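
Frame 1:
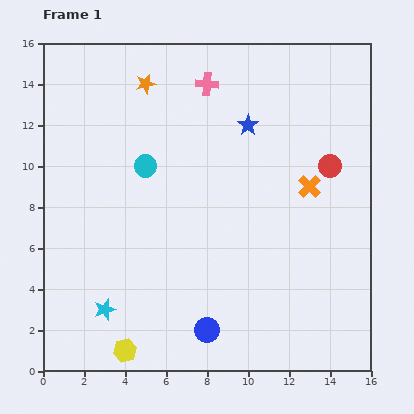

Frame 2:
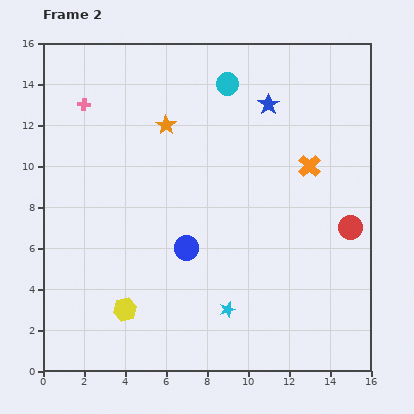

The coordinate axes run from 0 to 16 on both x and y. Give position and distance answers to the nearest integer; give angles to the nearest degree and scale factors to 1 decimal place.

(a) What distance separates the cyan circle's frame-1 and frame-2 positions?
6

The cyan circle moved from (5, 10) to (9, 14), a distance of √(4² + 4²) ≈ 6.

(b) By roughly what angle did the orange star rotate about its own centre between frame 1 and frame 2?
25° counter-clockwise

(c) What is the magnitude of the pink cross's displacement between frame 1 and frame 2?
6

The pink cross moved from (8, 14) to (2, 13), a distance of √(6² + 1²) ≈ 6.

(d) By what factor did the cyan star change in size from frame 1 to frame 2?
0.7×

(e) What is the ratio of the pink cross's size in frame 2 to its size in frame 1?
0.6×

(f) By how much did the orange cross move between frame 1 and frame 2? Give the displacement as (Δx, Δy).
(0, 1)

The orange cross was at (13, 9) in frame 1 and (13, 10) in frame 2.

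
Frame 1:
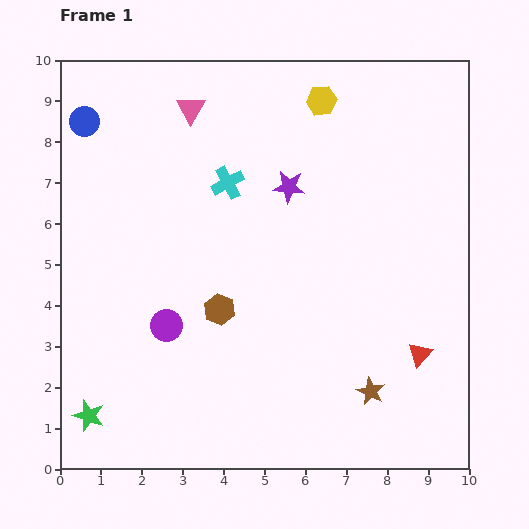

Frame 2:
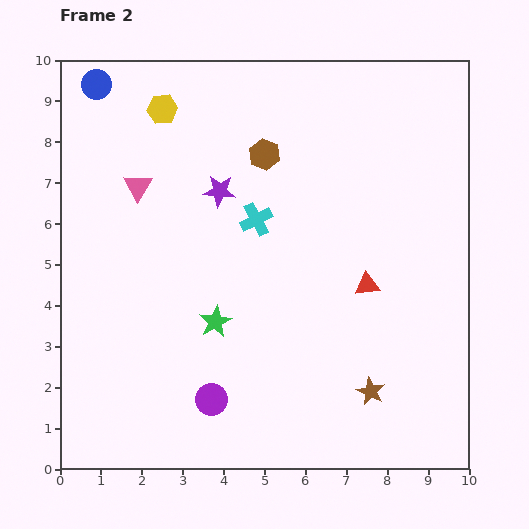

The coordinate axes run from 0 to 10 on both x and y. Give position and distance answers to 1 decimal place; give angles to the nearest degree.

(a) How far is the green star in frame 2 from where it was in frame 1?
3.9

The green star moved from (0.7, 1.3) to (3.8, 3.6), a distance of √(3.1² + 2.3²) ≈ 3.9.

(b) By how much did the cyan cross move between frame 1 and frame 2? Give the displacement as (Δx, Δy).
(0.7, -0.9)

The cyan cross was at (4.1, 7.0) in frame 1 and (4.8, 6.1) in frame 2.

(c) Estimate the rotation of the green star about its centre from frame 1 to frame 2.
24° clockwise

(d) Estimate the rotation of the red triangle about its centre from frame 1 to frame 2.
42° clockwise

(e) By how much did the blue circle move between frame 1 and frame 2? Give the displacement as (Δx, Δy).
(0.3, 0.9)

The blue circle was at (0.6, 8.5) in frame 1 and (0.9, 9.4) in frame 2.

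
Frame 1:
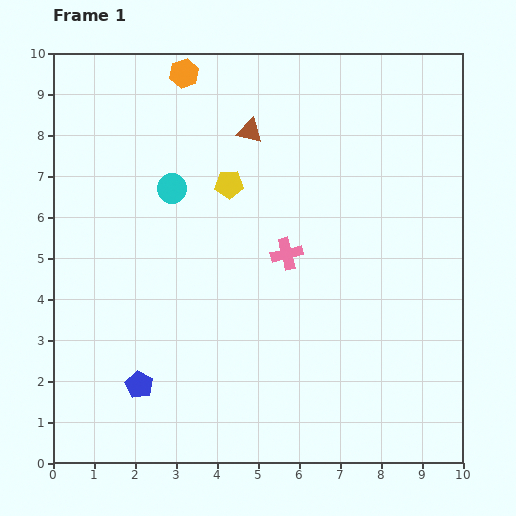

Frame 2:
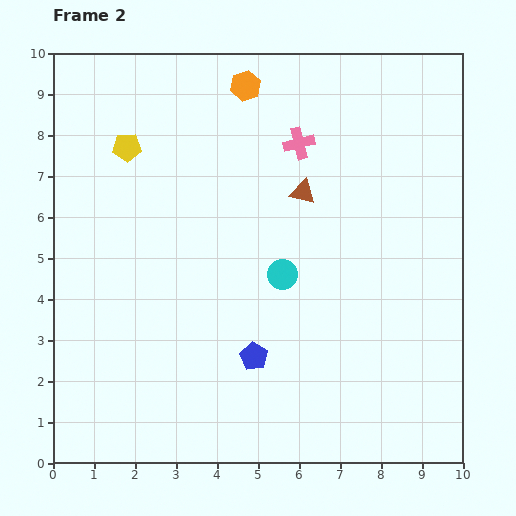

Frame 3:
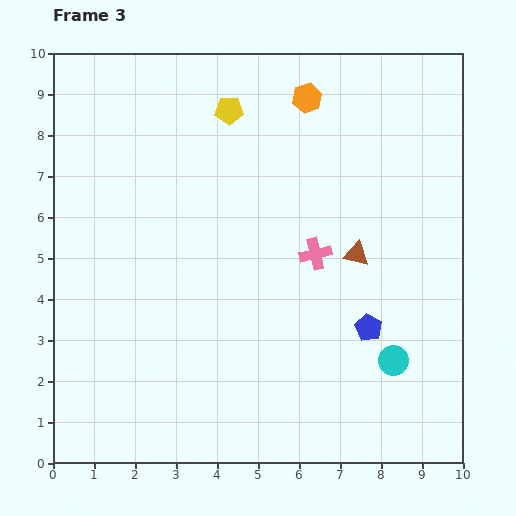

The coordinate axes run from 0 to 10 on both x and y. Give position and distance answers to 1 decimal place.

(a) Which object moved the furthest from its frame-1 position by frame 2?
the cyan circle

(moved 3.4; next 2.9)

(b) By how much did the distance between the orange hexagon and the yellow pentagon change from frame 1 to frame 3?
-1.0

Distance in frame 1: 2.9. Distance in frame 3: 1.9.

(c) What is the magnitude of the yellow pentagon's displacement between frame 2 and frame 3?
2.7

The yellow pentagon moved from (1.8, 7.7) to (4.3, 8.6), a distance of √(2.5² + 0.9²) ≈ 2.7.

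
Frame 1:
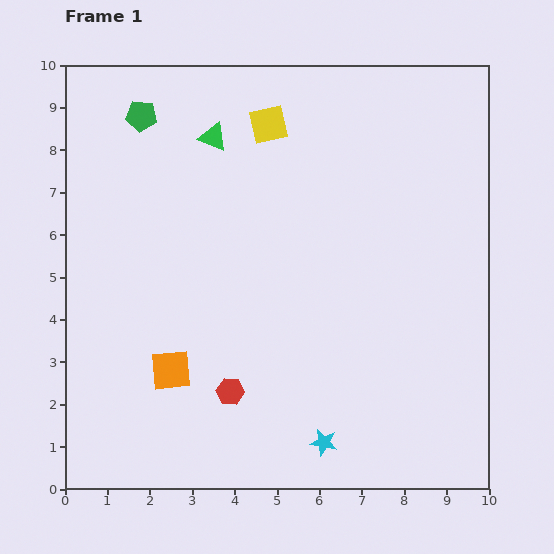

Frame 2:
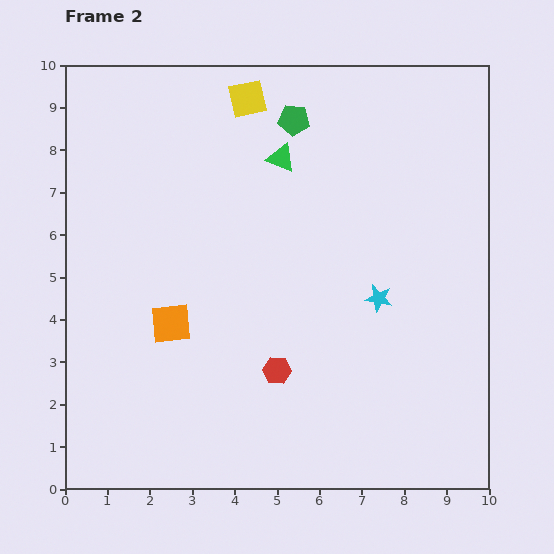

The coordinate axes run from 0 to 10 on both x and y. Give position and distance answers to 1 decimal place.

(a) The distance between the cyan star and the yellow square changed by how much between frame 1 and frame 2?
-2.0

Distance in frame 1: 7.6. Distance in frame 2: 5.6.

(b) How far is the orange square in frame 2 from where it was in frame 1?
1.1

The orange square moved from (2.5, 2.8) to (2.5, 3.9), a distance of √(0.0² + 1.1²) ≈ 1.1.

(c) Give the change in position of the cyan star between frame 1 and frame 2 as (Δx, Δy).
(1.3, 3.4)

The cyan star was at (6.1, 1.1) in frame 1 and (7.4, 4.5) in frame 2.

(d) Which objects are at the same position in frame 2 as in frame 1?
none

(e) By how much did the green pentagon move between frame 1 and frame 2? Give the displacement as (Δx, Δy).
(3.6, -0.1)

The green pentagon was at (1.8, 8.8) in frame 1 and (5.4, 8.7) in frame 2.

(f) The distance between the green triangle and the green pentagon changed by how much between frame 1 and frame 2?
-0.9

Distance in frame 1: 1.8. Distance in frame 2: 0.9.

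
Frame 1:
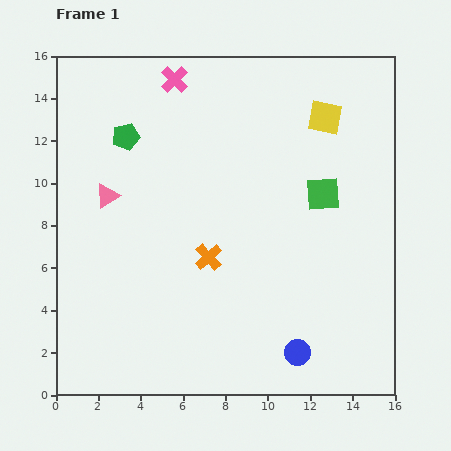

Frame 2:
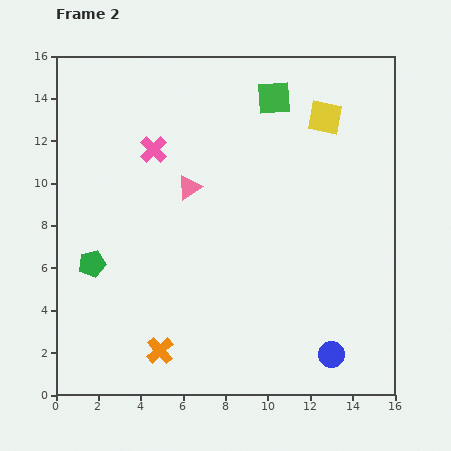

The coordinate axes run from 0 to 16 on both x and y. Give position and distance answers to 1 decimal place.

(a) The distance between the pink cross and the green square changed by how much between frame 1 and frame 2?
-2.6

Distance in frame 1: 8.8. Distance in frame 2: 6.2.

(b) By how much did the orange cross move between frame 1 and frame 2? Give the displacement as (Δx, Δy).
(-2.3, -4.4)

The orange cross was at (7.2, 6.5) in frame 1 and (4.9, 2.1) in frame 2.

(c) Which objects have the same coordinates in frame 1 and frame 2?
the yellow square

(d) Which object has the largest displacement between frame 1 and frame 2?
the green pentagon

(moved 6.2; next 5.1)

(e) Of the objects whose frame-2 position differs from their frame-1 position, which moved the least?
the blue circle

(moved 1.6)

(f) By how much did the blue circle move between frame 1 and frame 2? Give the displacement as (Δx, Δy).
(1.6, -0.1)

The blue circle was at (11.4, 2.0) in frame 1 and (13.0, 1.9) in frame 2.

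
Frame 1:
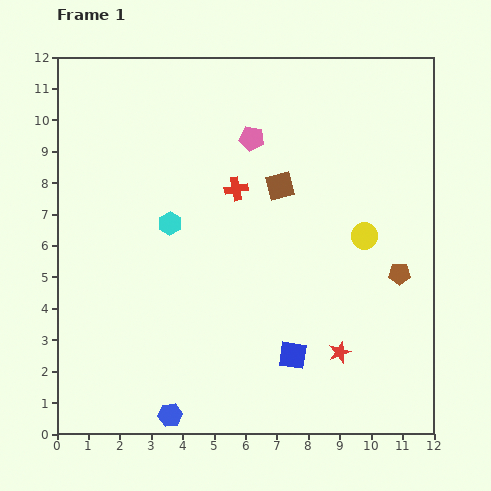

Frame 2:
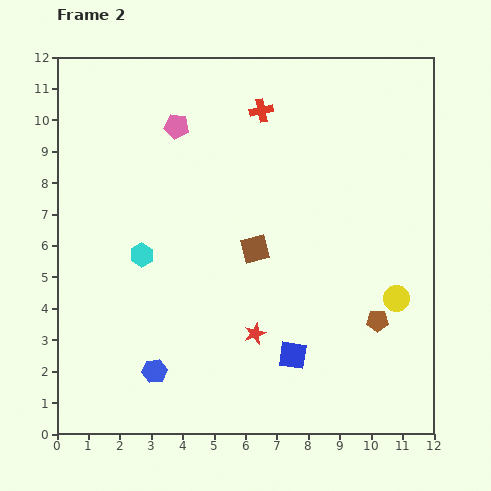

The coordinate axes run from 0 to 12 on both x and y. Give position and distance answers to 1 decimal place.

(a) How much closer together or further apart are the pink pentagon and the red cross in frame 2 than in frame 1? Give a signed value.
+1.0

Distance in frame 1: 1.7. Distance in frame 2: 2.7.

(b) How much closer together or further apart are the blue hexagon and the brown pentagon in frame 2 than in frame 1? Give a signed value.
-1.3

Distance in frame 1: 8.6. Distance in frame 2: 7.3.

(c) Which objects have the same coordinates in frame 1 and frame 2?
the blue square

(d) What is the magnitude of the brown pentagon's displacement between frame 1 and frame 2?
1.7

The brown pentagon moved from (10.9, 5.1) to (10.2, 3.6), a distance of √(0.7² + 1.5²) ≈ 1.7.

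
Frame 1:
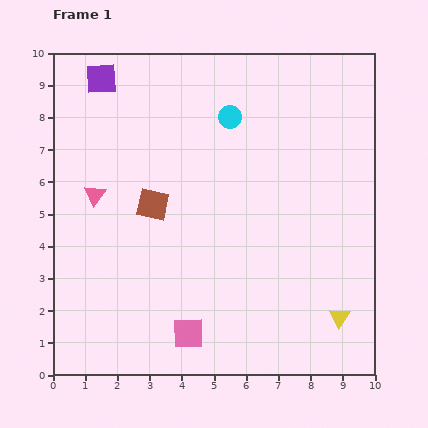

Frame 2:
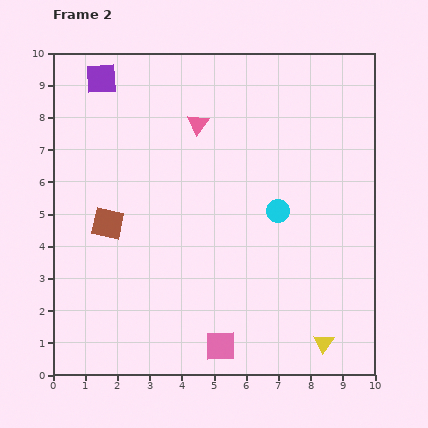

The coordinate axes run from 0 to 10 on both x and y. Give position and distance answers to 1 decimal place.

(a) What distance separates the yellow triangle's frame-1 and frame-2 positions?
0.9

The yellow triangle moved from (8.9, 1.8) to (8.4, 1.0), a distance of √(0.5² + 0.8²) ≈ 0.9.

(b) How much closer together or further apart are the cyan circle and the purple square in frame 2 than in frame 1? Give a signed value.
+2.7

Distance in frame 1: 4.2. Distance in frame 2: 6.9.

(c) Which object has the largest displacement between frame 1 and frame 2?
the pink triangle

(moved 3.9; next 3.3)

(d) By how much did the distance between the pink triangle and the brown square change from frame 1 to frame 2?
+2.4

Distance in frame 1: 1.8. Distance in frame 2: 4.2.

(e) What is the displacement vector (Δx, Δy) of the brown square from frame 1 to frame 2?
(-1.4, -0.6)

The brown square was at (3.1, 5.3) in frame 1 and (1.7, 4.7) in frame 2.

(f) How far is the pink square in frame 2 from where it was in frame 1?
1.1

The pink square moved from (4.2, 1.3) to (5.2, 0.9), a distance of √(1.0² + 0.4²) ≈ 1.1.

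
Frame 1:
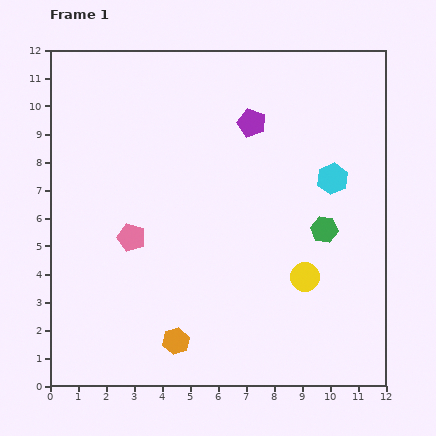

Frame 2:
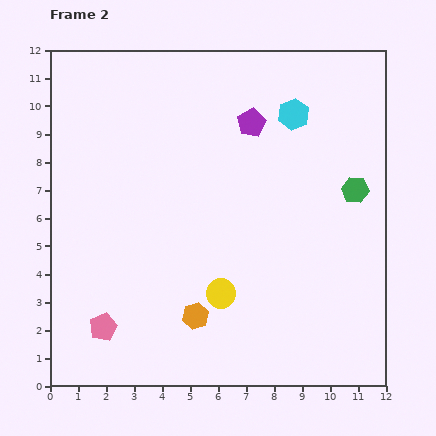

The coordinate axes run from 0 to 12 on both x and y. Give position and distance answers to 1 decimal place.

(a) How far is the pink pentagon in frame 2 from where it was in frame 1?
3.4

The pink pentagon moved from (2.9, 5.3) to (1.9, 2.1), a distance of √(1.0² + 3.2²) ≈ 3.4.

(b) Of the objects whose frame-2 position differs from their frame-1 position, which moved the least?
the orange hexagon

(moved 1.1)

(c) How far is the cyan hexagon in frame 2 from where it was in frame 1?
2.7

The cyan hexagon moved from (10.1, 7.4) to (8.7, 9.7), a distance of √(1.4² + 2.3²) ≈ 2.7.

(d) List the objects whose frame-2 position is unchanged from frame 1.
the purple pentagon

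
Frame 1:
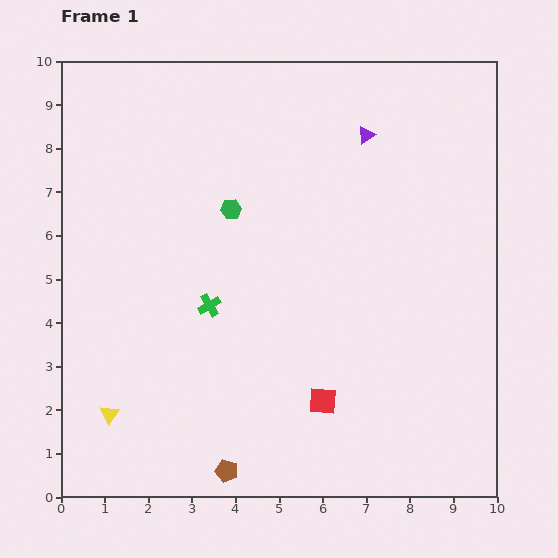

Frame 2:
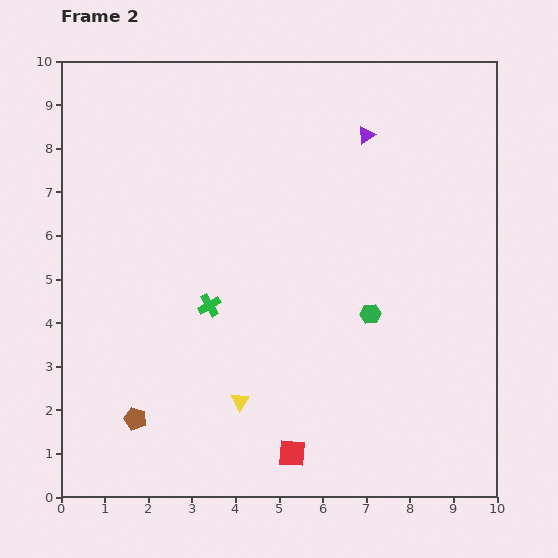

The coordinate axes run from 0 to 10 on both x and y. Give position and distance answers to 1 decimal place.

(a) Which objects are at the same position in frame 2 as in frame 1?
the purple triangle, the green cross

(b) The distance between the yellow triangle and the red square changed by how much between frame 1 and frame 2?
-3.2

Distance in frame 1: 4.9. Distance in frame 2: 1.7.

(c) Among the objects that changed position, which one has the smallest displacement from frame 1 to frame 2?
the red square

(moved 1.4)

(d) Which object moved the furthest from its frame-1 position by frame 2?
the green hexagon

(moved 4.0; next 3.0)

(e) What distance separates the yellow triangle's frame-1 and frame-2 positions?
3.0

The yellow triangle moved from (1.1, 1.9) to (4.1, 2.2), a distance of √(3.0² + 0.3²) ≈ 3.0.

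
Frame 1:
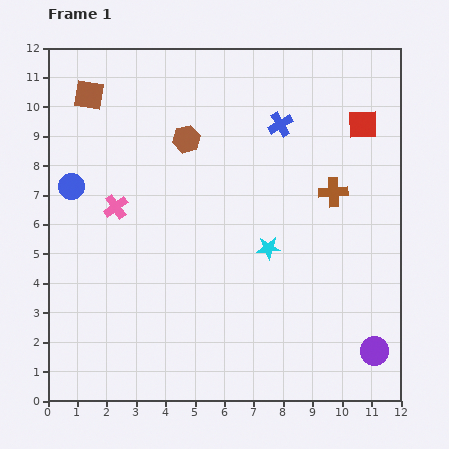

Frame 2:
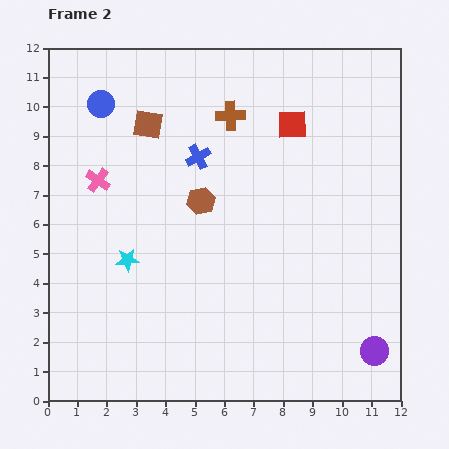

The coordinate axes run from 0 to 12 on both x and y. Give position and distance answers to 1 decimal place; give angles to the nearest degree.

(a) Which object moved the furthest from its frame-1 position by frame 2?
the cyan star

(moved 4.8; next 4.4)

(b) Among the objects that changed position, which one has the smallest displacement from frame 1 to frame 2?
the pink cross

(moved 1.1)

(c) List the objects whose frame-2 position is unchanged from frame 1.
the purple circle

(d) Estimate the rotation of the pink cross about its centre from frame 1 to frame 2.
19° counter-clockwise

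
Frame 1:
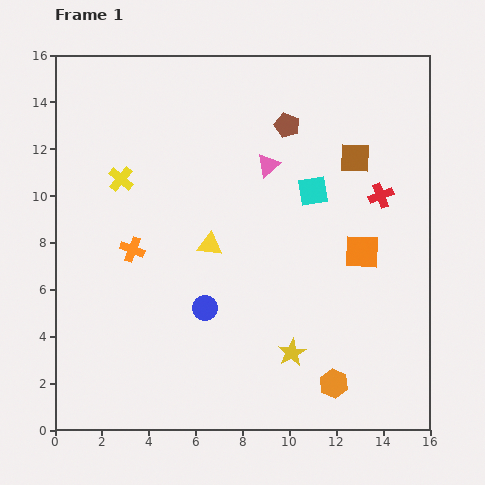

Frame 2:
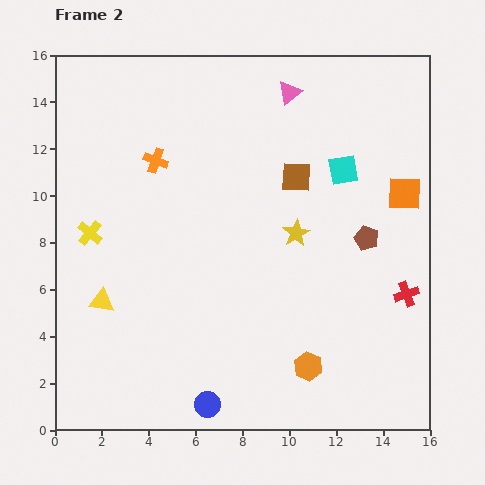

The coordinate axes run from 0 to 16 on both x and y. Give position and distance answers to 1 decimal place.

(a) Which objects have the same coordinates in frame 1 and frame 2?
none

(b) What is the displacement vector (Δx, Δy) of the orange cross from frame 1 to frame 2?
(1.0, 3.8)

The orange cross was at (3.3, 7.7) in frame 1 and (4.3, 11.5) in frame 2.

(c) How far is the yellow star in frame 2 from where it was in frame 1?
5.1

The yellow star moved from (10.1, 3.3) to (10.3, 8.4), a distance of √(0.2² + 5.1²) ≈ 5.1.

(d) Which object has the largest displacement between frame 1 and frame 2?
the brown pentagon

(moved 5.9; next 5.2)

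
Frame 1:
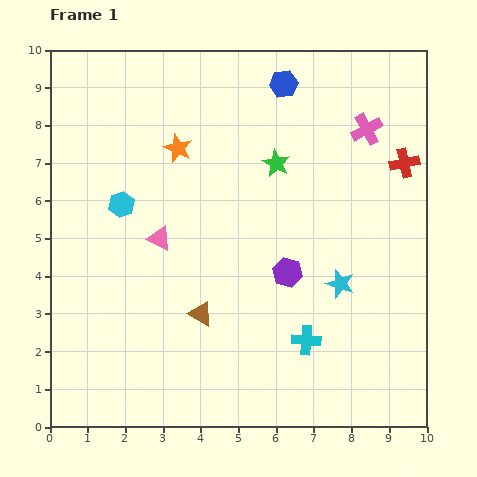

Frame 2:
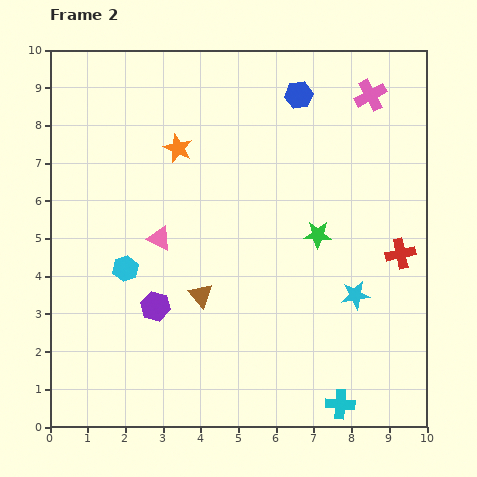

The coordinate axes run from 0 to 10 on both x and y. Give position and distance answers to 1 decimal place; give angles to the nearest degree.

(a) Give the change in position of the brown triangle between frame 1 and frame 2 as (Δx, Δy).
(0.0, 0.5)

The brown triangle was at (4.0, 3.0) in frame 1 and (4.0, 3.5) in frame 2.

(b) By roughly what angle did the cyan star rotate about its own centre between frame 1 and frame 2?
26° counter-clockwise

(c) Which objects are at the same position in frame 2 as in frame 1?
the pink triangle, the orange star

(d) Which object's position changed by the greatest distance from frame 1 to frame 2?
the purple hexagon

(moved 3.6; next 2.4)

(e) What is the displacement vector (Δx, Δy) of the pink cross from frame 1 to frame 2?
(0.1, 0.9)

The pink cross was at (8.4, 7.9) in frame 1 and (8.5, 8.8) in frame 2.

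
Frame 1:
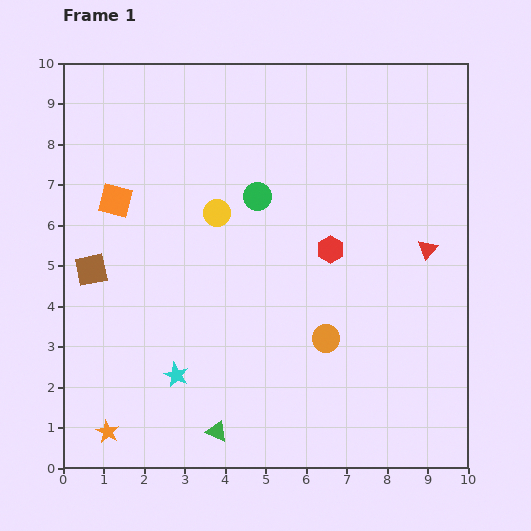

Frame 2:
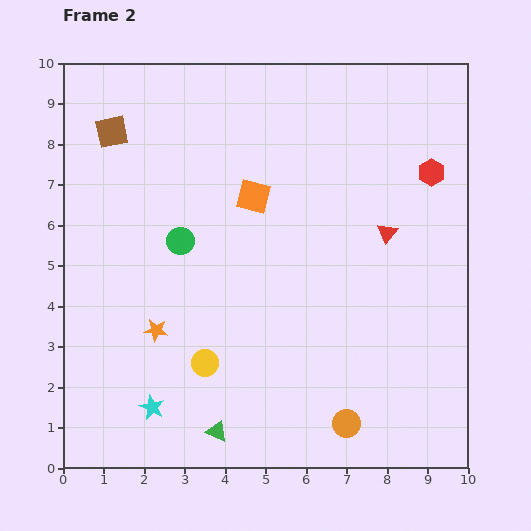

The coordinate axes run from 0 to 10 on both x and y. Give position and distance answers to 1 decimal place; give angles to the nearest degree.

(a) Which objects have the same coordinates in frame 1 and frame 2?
the green triangle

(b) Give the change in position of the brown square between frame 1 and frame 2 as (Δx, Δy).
(0.5, 3.4)

The brown square was at (0.7, 4.9) in frame 1 and (1.2, 8.3) in frame 2.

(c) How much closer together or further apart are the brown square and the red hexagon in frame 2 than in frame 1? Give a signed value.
+2.1

Distance in frame 1: 5.9. Distance in frame 2: 8.0.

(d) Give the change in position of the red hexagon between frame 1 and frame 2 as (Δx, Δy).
(2.5, 1.9)

The red hexagon was at (6.6, 5.4) in frame 1 and (9.1, 7.3) in frame 2.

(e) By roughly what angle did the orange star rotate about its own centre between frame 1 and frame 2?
22° counter-clockwise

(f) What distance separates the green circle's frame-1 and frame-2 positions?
2.2

The green circle moved from (4.8, 6.7) to (2.9, 5.6), a distance of √(1.9² + 1.1²) ≈ 2.2.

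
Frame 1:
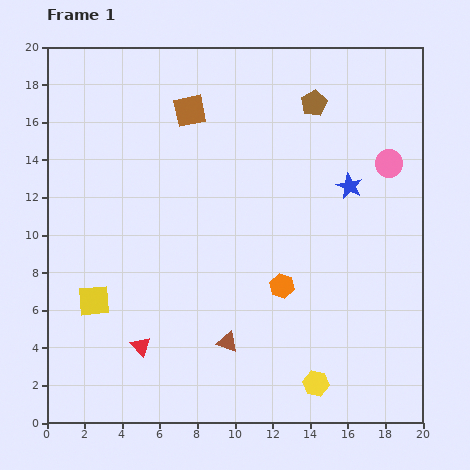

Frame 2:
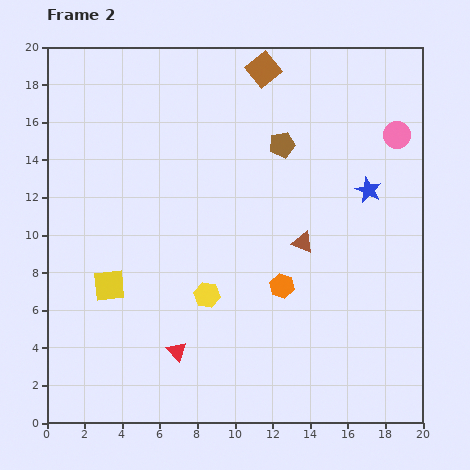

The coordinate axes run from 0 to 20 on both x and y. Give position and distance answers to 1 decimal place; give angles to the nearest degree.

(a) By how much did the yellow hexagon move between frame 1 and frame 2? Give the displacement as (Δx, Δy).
(-5.8, 4.7)

The yellow hexagon was at (14.3, 2.1) in frame 1 and (8.5, 6.8) in frame 2.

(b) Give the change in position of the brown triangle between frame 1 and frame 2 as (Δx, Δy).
(4.0, 5.3)

The brown triangle was at (9.6, 4.3) in frame 1 and (13.6, 9.6) in frame 2.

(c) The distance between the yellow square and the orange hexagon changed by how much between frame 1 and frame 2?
-0.8

Distance in frame 1: 10.0. Distance in frame 2: 9.2.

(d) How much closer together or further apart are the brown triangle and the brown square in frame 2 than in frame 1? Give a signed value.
-3.1

Distance in frame 1: 12.5. Distance in frame 2: 9.4.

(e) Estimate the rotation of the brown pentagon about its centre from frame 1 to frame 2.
17° clockwise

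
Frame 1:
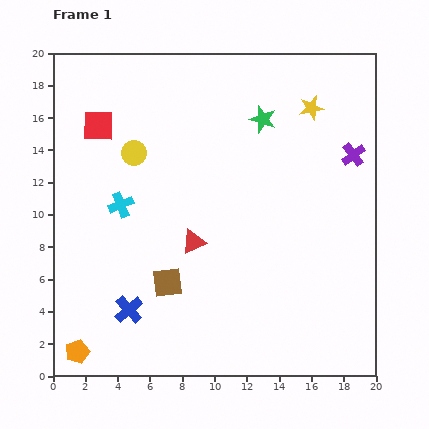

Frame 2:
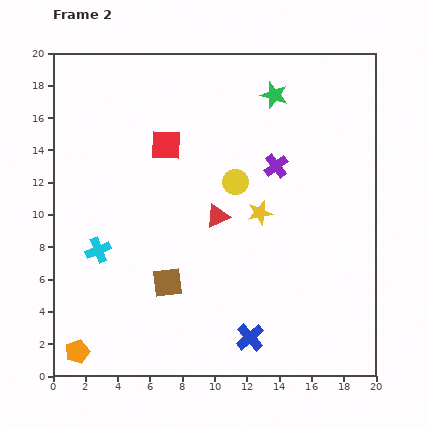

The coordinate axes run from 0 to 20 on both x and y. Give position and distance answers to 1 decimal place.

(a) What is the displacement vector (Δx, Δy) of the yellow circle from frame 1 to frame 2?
(6.3, -1.8)

The yellow circle was at (5.0, 13.8) in frame 1 and (11.3, 12.0) in frame 2.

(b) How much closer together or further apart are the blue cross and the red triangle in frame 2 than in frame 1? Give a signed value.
+2.0

Distance in frame 1: 5.8. Distance in frame 2: 7.8.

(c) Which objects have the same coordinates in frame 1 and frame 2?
the brown square, the orange pentagon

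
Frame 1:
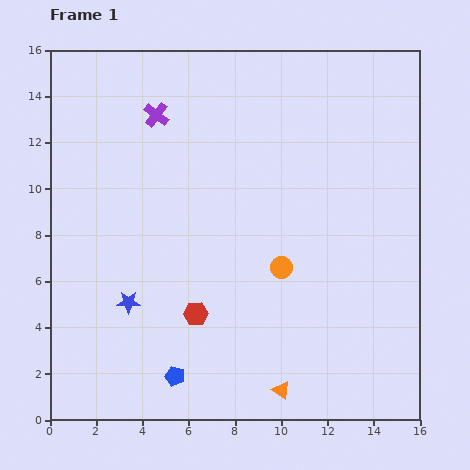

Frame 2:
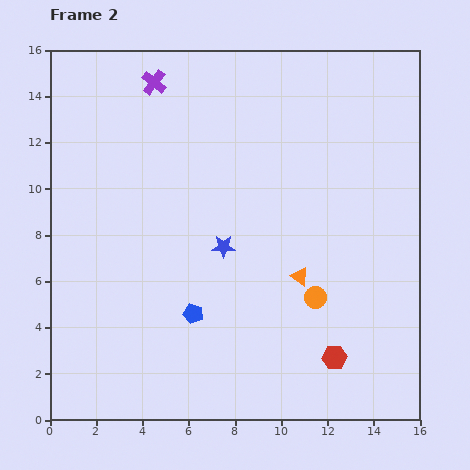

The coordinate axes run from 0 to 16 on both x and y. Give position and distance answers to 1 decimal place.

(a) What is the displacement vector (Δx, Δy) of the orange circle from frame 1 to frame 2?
(1.5, -1.3)

The orange circle was at (10.0, 6.6) in frame 1 and (11.5, 5.3) in frame 2.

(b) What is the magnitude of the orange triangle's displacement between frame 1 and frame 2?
5.0

The orange triangle moved from (10.0, 1.3) to (10.8, 6.2), a distance of √(0.8² + 4.9²) ≈ 5.0.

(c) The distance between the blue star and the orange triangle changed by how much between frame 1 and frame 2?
-4.1

Distance in frame 1: 7.6. Distance in frame 2: 3.5.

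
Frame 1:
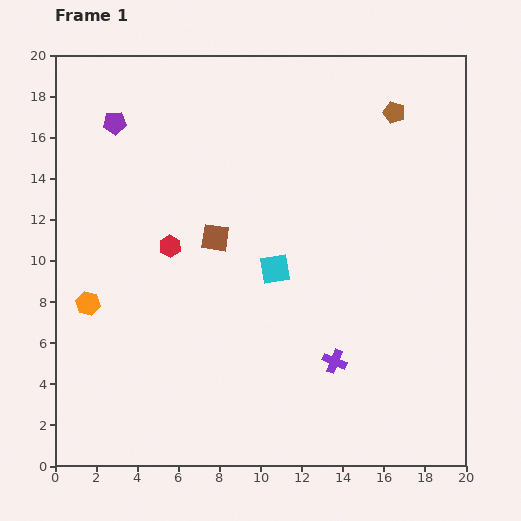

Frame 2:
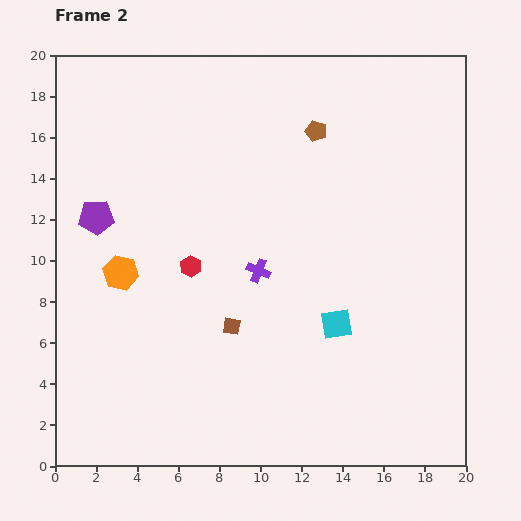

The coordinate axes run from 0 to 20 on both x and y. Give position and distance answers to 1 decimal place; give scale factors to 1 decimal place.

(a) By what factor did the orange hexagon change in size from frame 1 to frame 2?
1.5×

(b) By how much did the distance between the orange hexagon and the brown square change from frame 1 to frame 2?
-1.0

Distance in frame 1: 7.0. Distance in frame 2: 6.0.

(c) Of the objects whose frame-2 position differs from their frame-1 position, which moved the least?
the red hexagon

(moved 1.4)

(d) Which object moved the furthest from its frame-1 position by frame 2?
the purple cross

(moved 5.7; next 4.7)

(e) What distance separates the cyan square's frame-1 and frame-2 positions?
4.0

The cyan square moved from (10.7, 9.6) to (13.7, 6.9), a distance of √(3.0² + 2.7²) ≈ 4.0.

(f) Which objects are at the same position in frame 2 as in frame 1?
none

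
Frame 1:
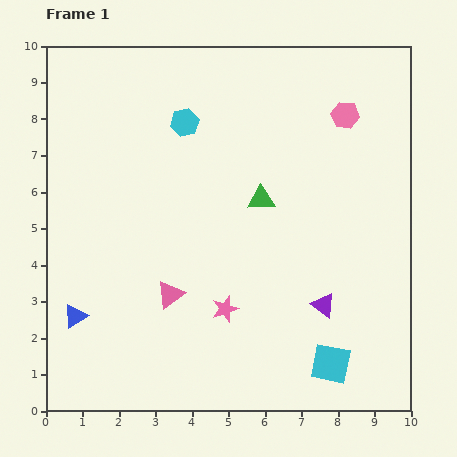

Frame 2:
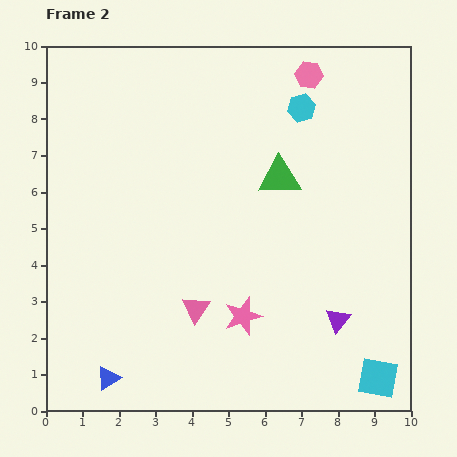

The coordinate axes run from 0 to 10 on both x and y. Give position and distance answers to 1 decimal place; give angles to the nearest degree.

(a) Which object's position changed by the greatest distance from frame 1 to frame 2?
the cyan hexagon

(moved 3.2; next 1.9)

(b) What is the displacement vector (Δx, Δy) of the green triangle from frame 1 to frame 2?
(0.5, 0.6)

The green triangle was at (5.9, 5.8) in frame 1 and (6.4, 6.4) in frame 2.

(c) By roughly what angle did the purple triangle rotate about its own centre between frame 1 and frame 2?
32° clockwise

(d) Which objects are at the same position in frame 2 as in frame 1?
none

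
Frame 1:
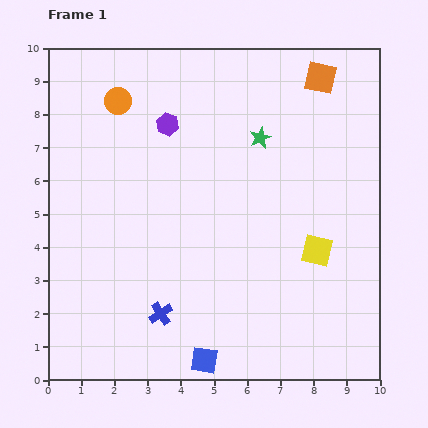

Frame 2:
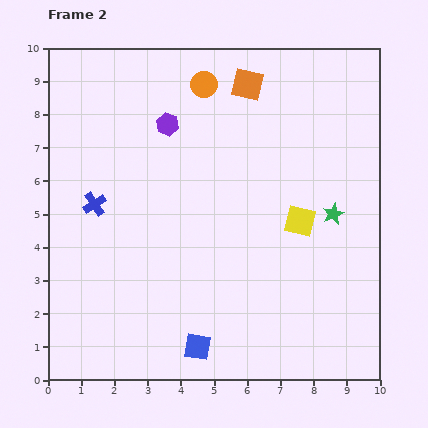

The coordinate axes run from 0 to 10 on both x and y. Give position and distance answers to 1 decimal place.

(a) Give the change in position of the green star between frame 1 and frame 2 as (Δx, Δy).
(2.2, -2.3)

The green star was at (6.4, 7.3) in frame 1 and (8.6, 5.0) in frame 2.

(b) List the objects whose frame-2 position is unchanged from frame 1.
the purple hexagon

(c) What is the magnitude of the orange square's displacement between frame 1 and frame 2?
2.2

The orange square moved from (8.2, 9.1) to (6.0, 8.9), a distance of √(2.2² + 0.2²) ≈ 2.2.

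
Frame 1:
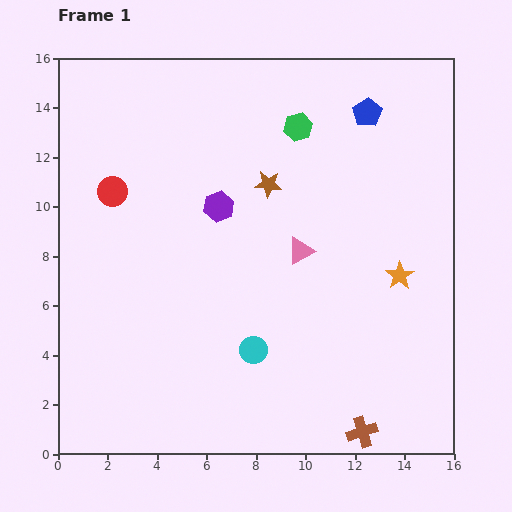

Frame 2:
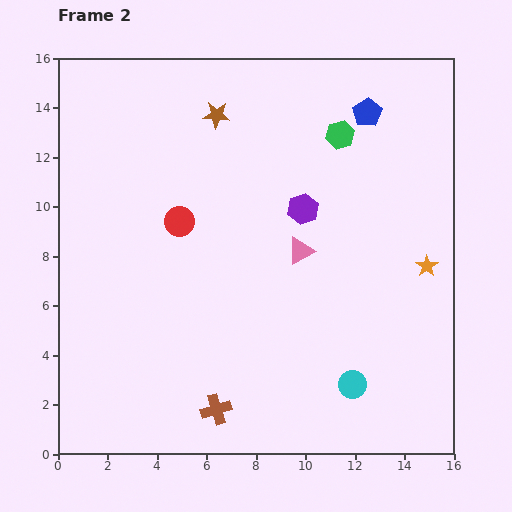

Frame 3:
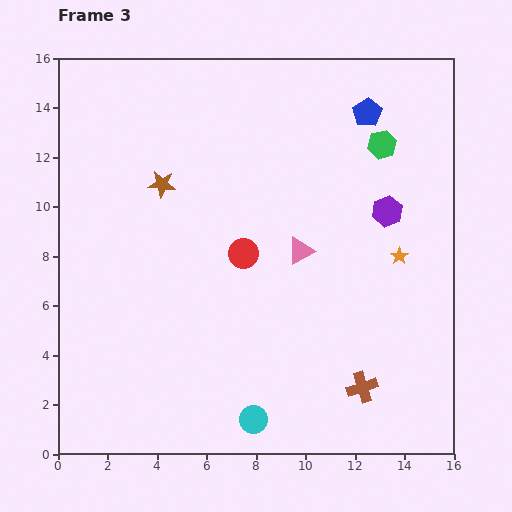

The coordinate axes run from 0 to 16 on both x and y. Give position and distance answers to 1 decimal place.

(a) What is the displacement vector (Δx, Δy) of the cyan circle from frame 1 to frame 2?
(4.0, -1.4)

The cyan circle was at (7.9, 4.2) in frame 1 and (11.9, 2.8) in frame 2.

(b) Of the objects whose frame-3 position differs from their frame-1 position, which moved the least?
the orange star

(moved 0.8)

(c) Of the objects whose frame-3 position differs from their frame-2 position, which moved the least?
the orange star

(moved 1.2)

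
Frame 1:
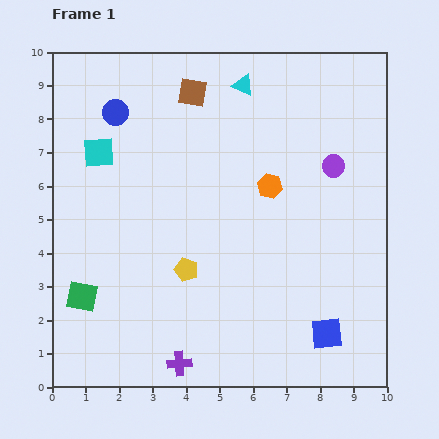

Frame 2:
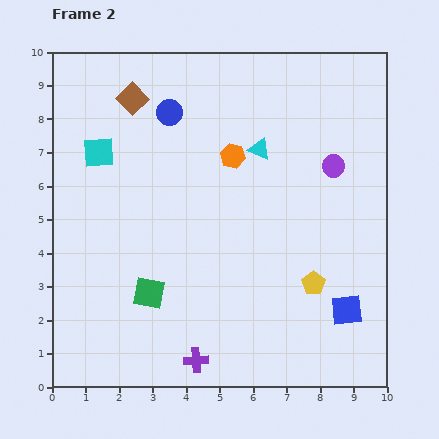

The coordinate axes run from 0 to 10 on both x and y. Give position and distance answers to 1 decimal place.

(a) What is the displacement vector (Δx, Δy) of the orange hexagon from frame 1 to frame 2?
(-1.1, 0.9)

The orange hexagon was at (6.5, 6.0) in frame 1 and (5.4, 6.9) in frame 2.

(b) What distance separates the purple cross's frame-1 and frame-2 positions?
0.5

The purple cross moved from (3.8, 0.7) to (4.3, 0.8), a distance of √(0.5² + 0.1²) ≈ 0.5.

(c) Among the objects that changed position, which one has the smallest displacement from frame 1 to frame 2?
the purple cross

(moved 0.5)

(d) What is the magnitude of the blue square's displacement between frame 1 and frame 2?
0.9

The blue square moved from (8.2, 1.6) to (8.8, 2.3), a distance of √(0.6² + 0.7²) ≈ 0.9.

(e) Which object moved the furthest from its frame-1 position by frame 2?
the yellow pentagon

(moved 3.8; next 2.0)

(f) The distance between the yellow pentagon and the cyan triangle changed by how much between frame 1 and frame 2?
-1.5

Distance in frame 1: 5.8. Distance in frame 2: 4.3.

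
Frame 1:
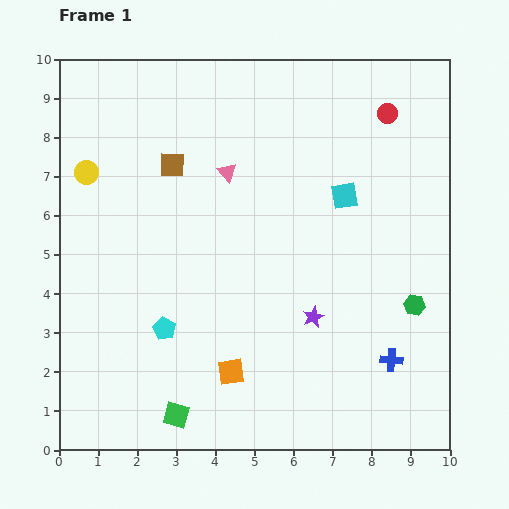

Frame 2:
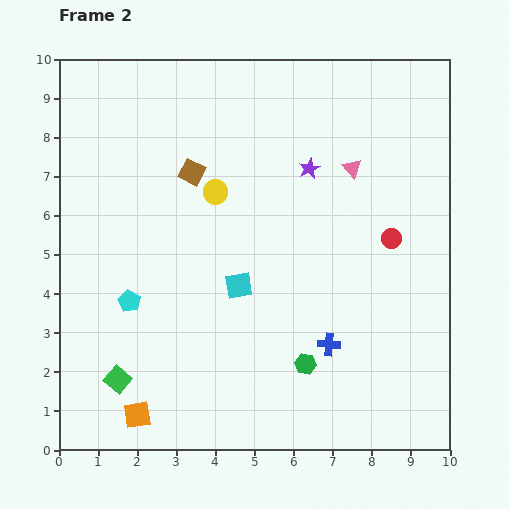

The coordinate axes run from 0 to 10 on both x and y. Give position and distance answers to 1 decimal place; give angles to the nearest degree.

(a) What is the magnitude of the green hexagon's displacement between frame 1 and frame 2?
3.2

The green hexagon moved from (9.1, 3.7) to (6.3, 2.2), a distance of √(2.8² + 1.5²) ≈ 3.2.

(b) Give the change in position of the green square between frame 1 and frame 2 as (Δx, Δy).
(-1.5, 0.9)

The green square was at (3.0, 0.9) in frame 1 and (1.5, 1.8) in frame 2.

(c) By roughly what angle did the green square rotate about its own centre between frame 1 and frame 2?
25° clockwise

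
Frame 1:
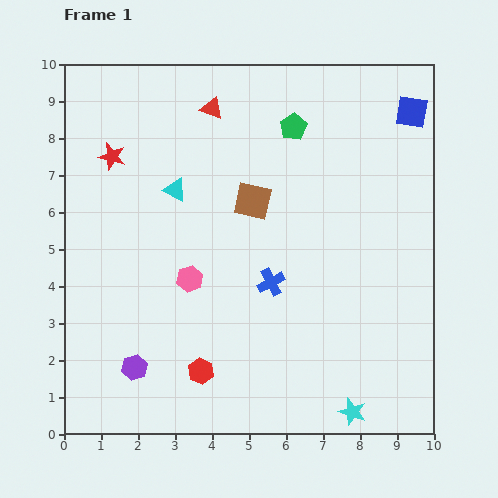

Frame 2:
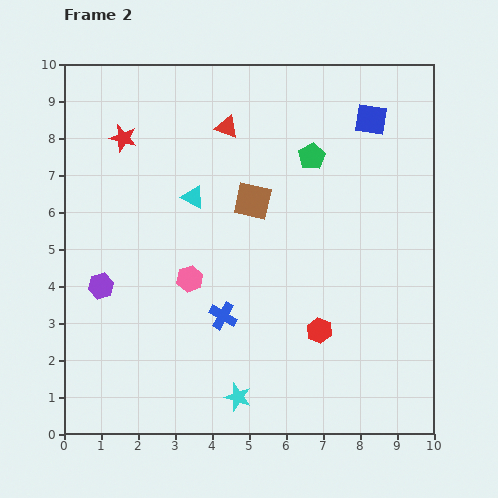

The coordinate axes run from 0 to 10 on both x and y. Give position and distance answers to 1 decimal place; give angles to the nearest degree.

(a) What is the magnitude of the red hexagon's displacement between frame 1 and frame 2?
3.4

The red hexagon moved from (3.7, 1.7) to (6.9, 2.8), a distance of √(3.2² + 1.1²) ≈ 3.4.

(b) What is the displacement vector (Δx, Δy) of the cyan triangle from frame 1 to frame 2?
(0.5, -0.2)

The cyan triangle was at (3.0, 6.6) in frame 1 and (3.5, 6.4) in frame 2.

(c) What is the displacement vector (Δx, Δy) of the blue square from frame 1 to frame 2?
(-1.1, -0.2)

The blue square was at (9.4, 8.7) in frame 1 and (8.3, 8.5) in frame 2.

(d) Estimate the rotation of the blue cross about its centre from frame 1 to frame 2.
32° counter-clockwise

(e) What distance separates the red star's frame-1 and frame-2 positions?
0.6

The red star moved from (1.3, 7.5) to (1.6, 8.0), a distance of √(0.3² + 0.5²) ≈ 0.6.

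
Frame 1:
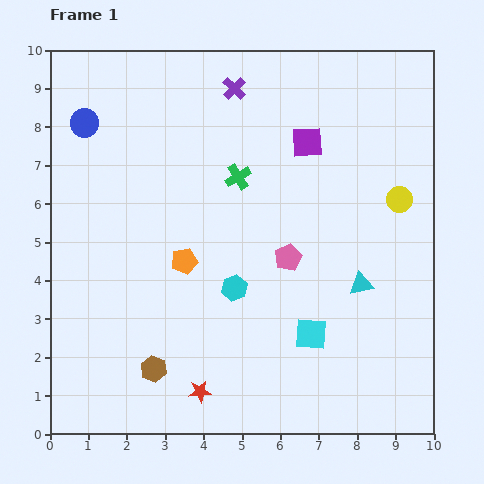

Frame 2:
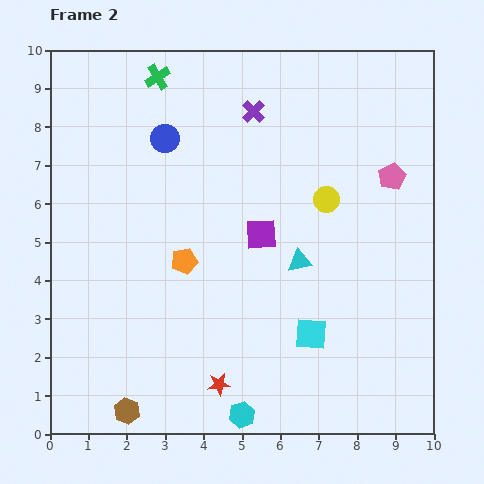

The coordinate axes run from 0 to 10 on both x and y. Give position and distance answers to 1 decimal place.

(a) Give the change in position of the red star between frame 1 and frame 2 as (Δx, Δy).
(0.5, 0.2)

The red star was at (3.9, 1.1) in frame 1 and (4.4, 1.3) in frame 2.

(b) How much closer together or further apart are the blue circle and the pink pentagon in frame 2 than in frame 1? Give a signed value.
-0.4

Distance in frame 1: 6.4. Distance in frame 2: 6.0.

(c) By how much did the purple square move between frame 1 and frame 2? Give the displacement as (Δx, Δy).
(-1.2, -2.4)

The purple square was at (6.7, 7.6) in frame 1 and (5.5, 5.2) in frame 2.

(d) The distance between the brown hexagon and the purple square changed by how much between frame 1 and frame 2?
-1.3

Distance in frame 1: 7.1. Distance in frame 2: 5.8.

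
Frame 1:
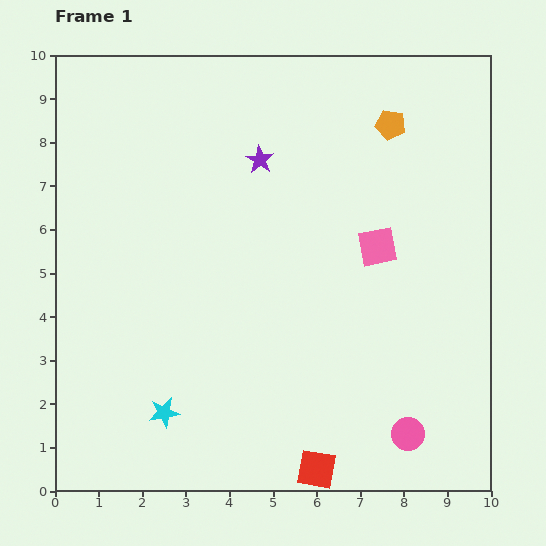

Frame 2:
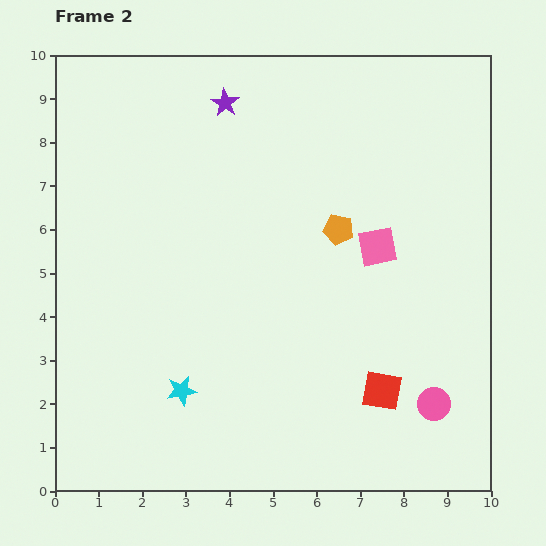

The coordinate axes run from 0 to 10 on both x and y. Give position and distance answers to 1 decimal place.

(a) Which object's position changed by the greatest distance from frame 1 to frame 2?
the orange pentagon

(moved 2.7; next 2.3)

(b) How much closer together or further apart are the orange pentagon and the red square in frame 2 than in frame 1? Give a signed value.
-4.3

Distance in frame 1: 8.1. Distance in frame 2: 3.8.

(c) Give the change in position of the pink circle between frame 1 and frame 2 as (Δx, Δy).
(0.6, 0.7)

The pink circle was at (8.1, 1.3) in frame 1 and (8.7, 2.0) in frame 2.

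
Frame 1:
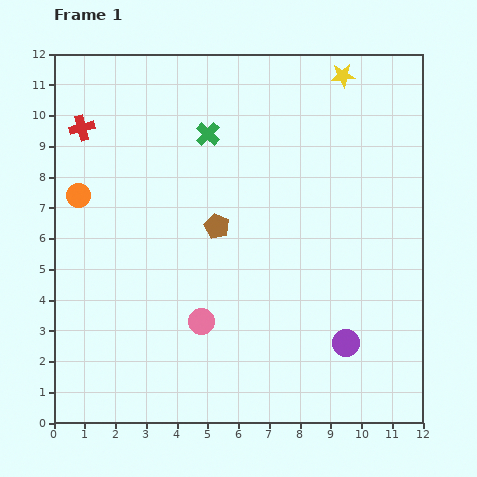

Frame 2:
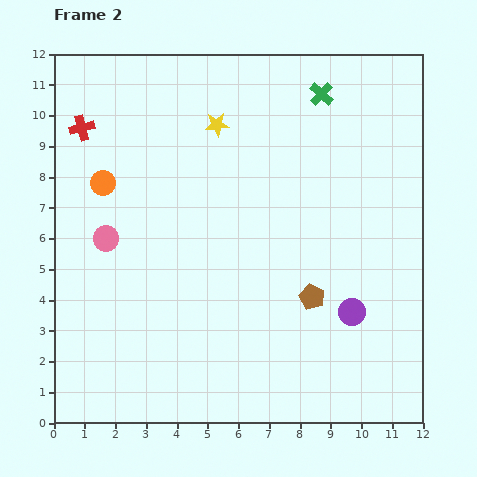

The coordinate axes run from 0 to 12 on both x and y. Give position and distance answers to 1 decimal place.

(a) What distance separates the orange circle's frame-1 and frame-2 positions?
0.9

The orange circle moved from (0.8, 7.4) to (1.6, 7.8), a distance of √(0.8² + 0.4²) ≈ 0.9.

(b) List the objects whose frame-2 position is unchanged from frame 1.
the red cross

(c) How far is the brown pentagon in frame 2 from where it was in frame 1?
3.9

The brown pentagon moved from (5.3, 6.4) to (8.4, 4.1), a distance of √(3.1² + 2.3²) ≈ 3.9.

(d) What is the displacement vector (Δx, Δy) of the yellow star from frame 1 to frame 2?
(-4.1, -1.6)

The yellow star was at (9.4, 11.3) in frame 1 and (5.3, 9.7) in frame 2.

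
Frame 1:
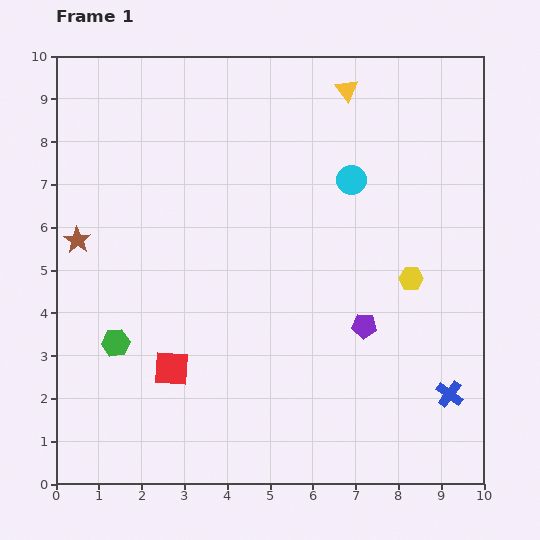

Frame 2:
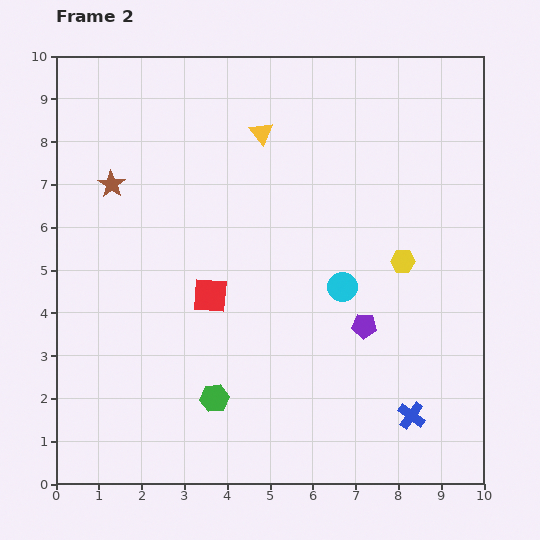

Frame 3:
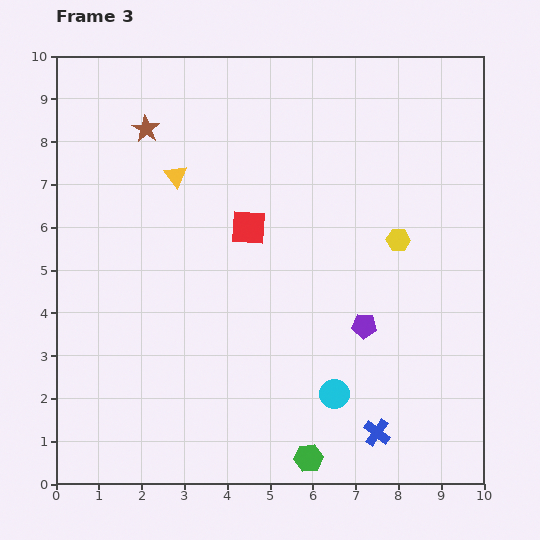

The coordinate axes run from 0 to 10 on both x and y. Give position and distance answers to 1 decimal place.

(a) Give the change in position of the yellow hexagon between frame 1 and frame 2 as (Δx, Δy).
(-0.2, 0.4)

The yellow hexagon was at (8.3, 4.8) in frame 1 and (8.1, 5.2) in frame 2.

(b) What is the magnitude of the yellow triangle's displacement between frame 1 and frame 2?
2.2

The yellow triangle moved from (6.8, 9.2) to (4.8, 8.2), a distance of √(2.0² + 1.0²) ≈ 2.2.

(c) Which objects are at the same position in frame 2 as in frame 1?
the purple pentagon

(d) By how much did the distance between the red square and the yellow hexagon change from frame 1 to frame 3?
-2.5

Distance in frame 1: 6.0. Distance in frame 3: 3.5.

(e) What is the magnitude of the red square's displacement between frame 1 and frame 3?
3.8

The red square moved from (2.7, 2.7) to (4.5, 6.0), a distance of √(1.8² + 3.3²) ≈ 3.8.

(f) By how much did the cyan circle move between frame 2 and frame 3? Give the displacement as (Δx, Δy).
(-0.2, -2.5)

The cyan circle was at (6.7, 4.6) in frame 2 and (6.5, 2.1) in frame 3.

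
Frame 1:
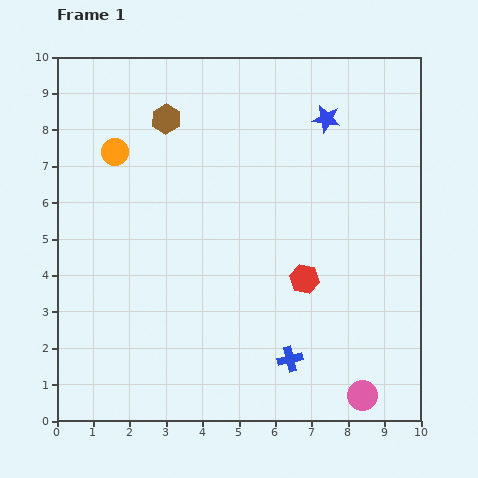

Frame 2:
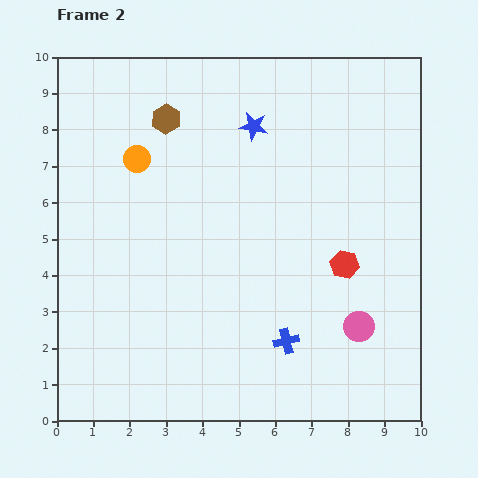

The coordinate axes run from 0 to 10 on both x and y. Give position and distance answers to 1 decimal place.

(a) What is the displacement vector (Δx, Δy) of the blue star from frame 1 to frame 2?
(-2.0, -0.2)

The blue star was at (7.4, 8.3) in frame 1 and (5.4, 8.1) in frame 2.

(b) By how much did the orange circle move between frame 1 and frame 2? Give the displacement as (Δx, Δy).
(0.6, -0.2)

The orange circle was at (1.6, 7.4) in frame 1 and (2.2, 7.2) in frame 2.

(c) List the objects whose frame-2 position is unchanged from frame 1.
the brown hexagon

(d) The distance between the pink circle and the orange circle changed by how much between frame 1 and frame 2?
-1.9

Distance in frame 1: 9.5. Distance in frame 2: 7.6.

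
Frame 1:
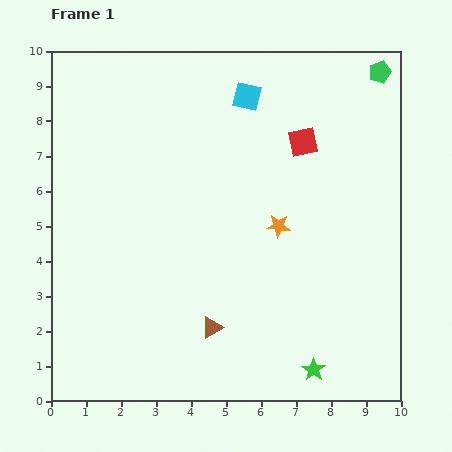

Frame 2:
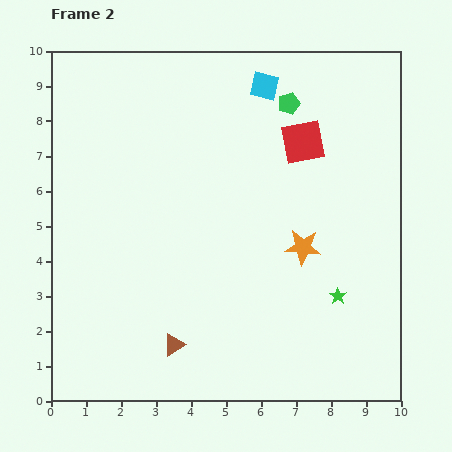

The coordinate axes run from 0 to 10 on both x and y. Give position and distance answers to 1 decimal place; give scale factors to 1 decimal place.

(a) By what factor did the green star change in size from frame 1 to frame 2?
0.7×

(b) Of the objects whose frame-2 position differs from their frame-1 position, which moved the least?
the cyan square

(moved 0.6)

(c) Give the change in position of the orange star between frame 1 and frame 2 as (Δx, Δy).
(0.7, -0.6)

The orange star was at (6.5, 5.0) in frame 1 and (7.2, 4.4) in frame 2.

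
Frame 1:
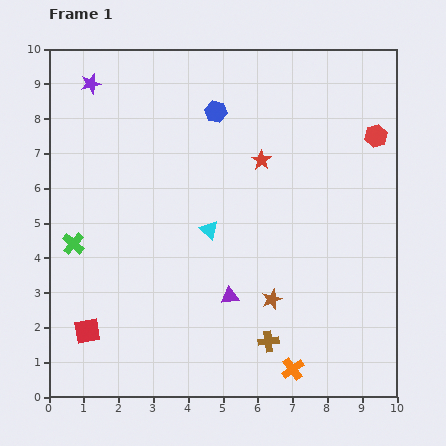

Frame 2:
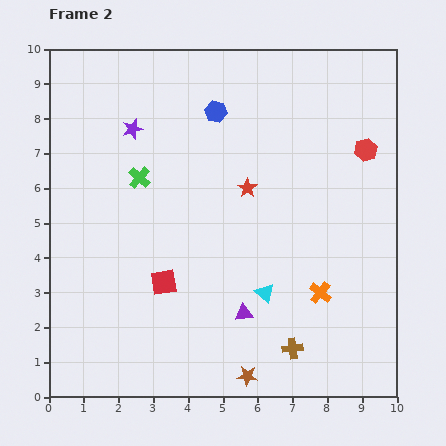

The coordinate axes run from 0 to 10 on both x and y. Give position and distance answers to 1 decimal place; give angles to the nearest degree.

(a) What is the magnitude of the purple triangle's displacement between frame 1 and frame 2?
0.6

The purple triangle moved from (5.2, 2.9) to (5.6, 2.4), a distance of √(0.4² + 0.5²) ≈ 0.6.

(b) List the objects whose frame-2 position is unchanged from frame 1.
the blue hexagon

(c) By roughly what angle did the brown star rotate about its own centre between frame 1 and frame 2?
26° clockwise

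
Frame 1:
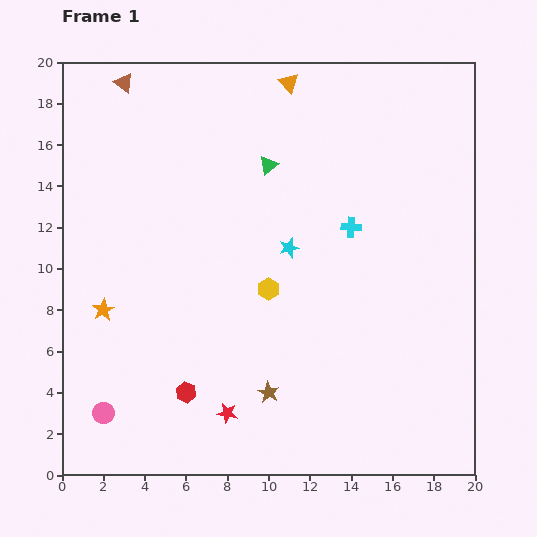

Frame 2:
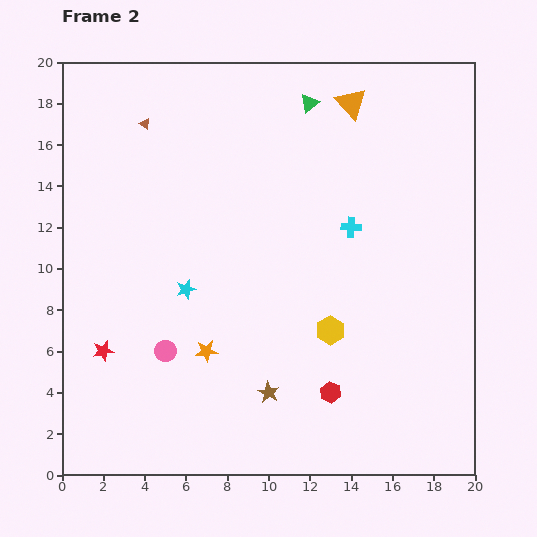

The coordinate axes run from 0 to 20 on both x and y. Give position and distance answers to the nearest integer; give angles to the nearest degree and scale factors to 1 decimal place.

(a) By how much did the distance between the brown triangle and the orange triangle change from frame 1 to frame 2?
+2

Distance in frame 1: 8. Distance in frame 2: 10.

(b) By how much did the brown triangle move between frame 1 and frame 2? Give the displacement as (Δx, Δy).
(1, -2)

The brown triangle was at (3, 19) in frame 1 and (4, 17) in frame 2.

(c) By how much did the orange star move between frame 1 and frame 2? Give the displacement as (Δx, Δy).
(5, -2)

The orange star was at (2, 8) in frame 1 and (7, 6) in frame 2.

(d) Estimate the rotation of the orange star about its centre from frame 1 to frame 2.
26° clockwise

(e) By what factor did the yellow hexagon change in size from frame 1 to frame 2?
1.3×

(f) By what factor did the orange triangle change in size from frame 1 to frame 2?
1.6×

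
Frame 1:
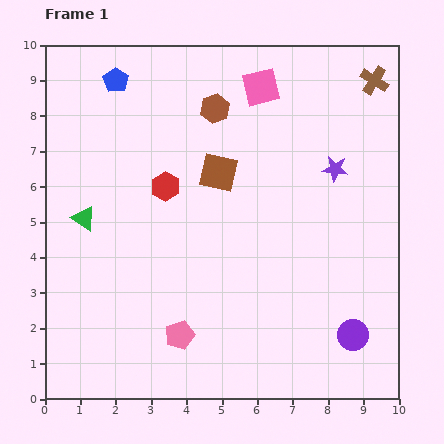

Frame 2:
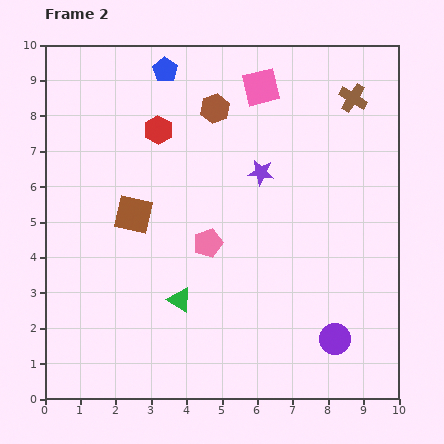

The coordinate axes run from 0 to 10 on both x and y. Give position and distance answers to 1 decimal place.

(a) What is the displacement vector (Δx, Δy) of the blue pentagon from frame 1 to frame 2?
(1.4, 0.3)

The blue pentagon was at (2.0, 9.0) in frame 1 and (3.4, 9.3) in frame 2.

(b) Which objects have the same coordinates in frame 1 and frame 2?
the pink square, the brown hexagon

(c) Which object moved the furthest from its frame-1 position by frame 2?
the green triangle

(moved 3.5; next 2.7)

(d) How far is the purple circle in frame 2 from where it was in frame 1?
0.5

The purple circle moved from (8.7, 1.8) to (8.2, 1.7), a distance of √(0.5² + 0.1²) ≈ 0.5.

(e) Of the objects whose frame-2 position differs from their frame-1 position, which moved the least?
the purple circle

(moved 0.5)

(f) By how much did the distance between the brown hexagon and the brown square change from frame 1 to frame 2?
+2.0

Distance in frame 1: 1.8. Distance in frame 2: 3.8.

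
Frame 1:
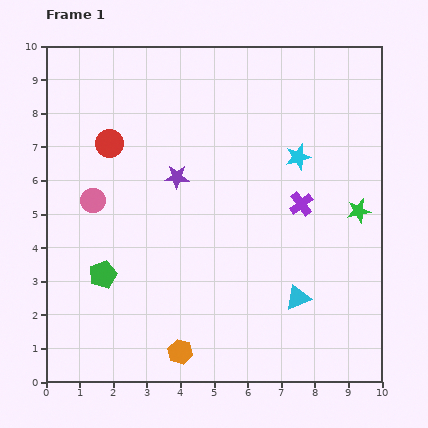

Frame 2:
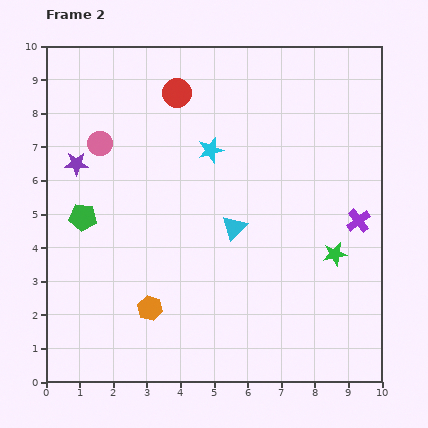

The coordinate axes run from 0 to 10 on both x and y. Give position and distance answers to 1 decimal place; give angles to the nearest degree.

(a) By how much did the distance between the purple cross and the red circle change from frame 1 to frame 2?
+0.6

Distance in frame 1: 6.0. Distance in frame 2: 6.6.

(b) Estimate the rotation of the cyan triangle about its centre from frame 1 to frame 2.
23° counter-clockwise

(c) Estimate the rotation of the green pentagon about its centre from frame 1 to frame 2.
28° clockwise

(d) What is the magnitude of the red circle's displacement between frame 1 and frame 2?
2.5

The red circle moved from (1.9, 7.1) to (3.9, 8.6), a distance of √(2.0² + 1.5²) ≈ 2.5.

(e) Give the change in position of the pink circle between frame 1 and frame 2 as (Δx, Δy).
(0.2, 1.7)

The pink circle was at (1.4, 5.4) in frame 1 and (1.6, 7.1) in frame 2.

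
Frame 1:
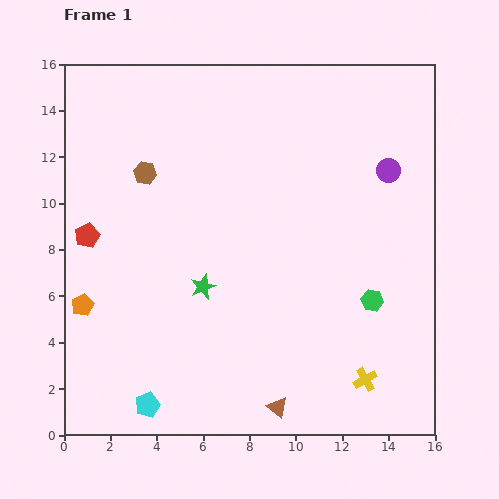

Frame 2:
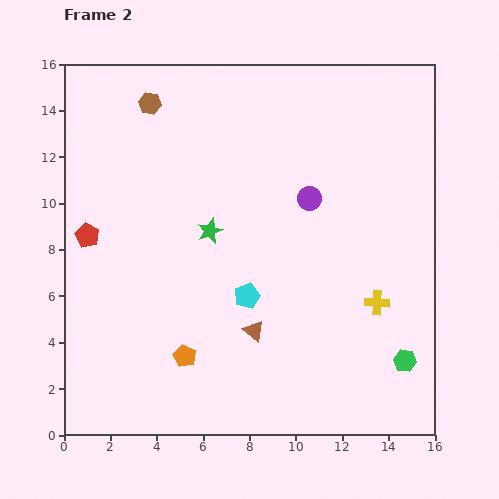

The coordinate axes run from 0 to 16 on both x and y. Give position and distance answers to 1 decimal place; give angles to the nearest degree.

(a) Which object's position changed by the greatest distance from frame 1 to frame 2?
the cyan pentagon

(moved 6.4; next 4.9)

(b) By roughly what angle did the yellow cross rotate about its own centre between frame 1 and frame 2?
32° clockwise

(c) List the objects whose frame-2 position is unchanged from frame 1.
the red pentagon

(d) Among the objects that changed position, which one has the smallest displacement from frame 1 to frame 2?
the green star

(moved 2.4)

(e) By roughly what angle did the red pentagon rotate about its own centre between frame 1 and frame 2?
20° counter-clockwise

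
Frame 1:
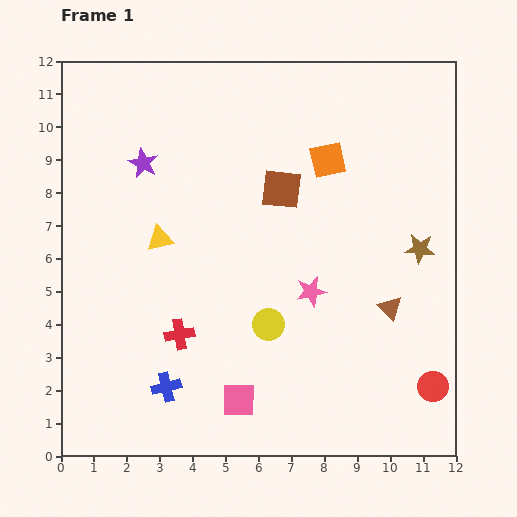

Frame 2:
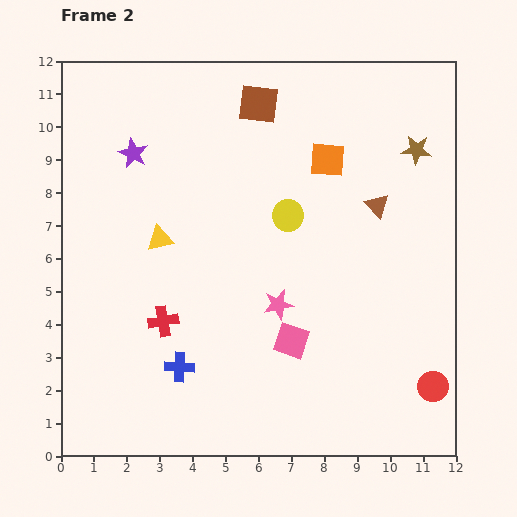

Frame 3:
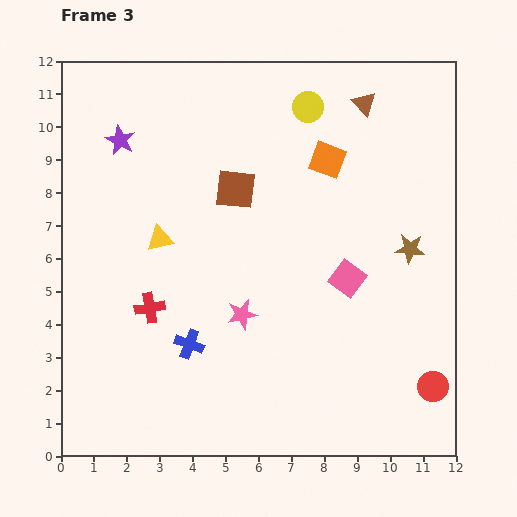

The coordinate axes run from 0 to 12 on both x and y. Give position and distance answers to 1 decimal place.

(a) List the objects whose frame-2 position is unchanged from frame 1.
the yellow triangle, the orange square, the red circle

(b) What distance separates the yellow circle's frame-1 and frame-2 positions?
3.4

The yellow circle moved from (6.3, 4.0) to (6.9, 7.3), a distance of √(0.6² + 3.3²) ≈ 3.4.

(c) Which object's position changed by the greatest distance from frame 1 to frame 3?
the yellow circle

(moved 6.7; next 6.3)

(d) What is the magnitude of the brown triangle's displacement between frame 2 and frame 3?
3.1

The brown triangle moved from (9.6, 7.6) to (9.2, 10.7), a distance of √(0.4² + 3.1²) ≈ 3.1.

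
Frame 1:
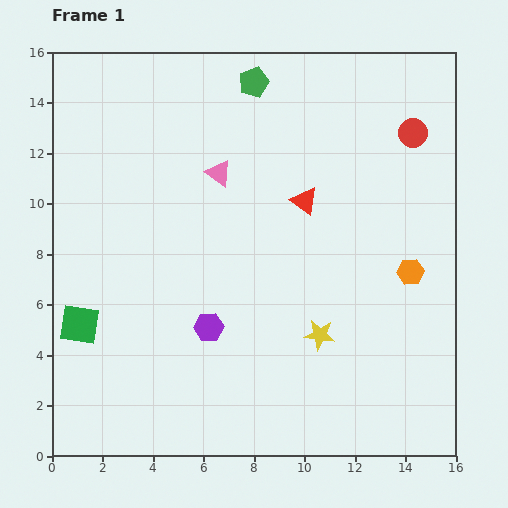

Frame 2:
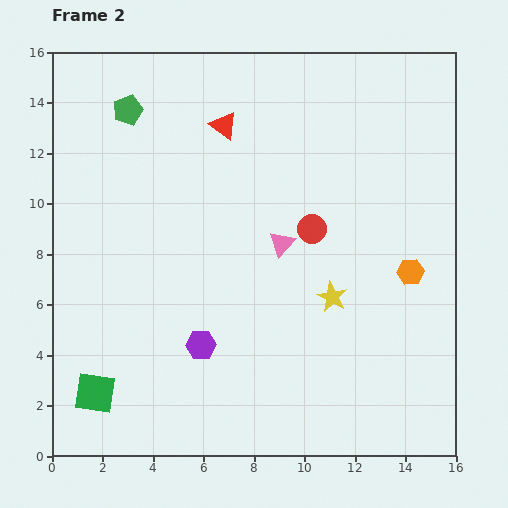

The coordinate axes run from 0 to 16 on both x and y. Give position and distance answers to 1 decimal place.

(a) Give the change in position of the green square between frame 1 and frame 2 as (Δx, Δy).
(0.6, -2.7)

The green square was at (1.1, 5.2) in frame 1 and (1.7, 2.5) in frame 2.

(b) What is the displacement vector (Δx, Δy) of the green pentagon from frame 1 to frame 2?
(-5.0, -1.1)

The green pentagon was at (8.0, 14.8) in frame 1 and (3.0, 13.7) in frame 2.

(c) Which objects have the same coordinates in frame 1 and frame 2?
the orange hexagon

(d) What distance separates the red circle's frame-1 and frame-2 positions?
5.5

The red circle moved from (14.3, 12.8) to (10.3, 9.0), a distance of √(4.0² + 3.8²) ≈ 5.5.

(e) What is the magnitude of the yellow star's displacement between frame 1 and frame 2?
1.6

The yellow star moved from (10.6, 4.8) to (11.1, 6.3), a distance of √(0.5² + 1.5²) ≈ 1.6.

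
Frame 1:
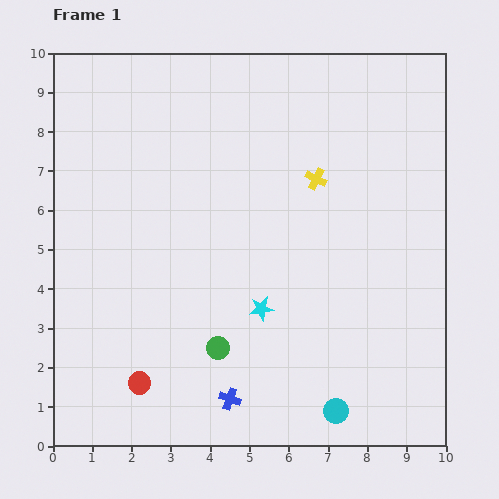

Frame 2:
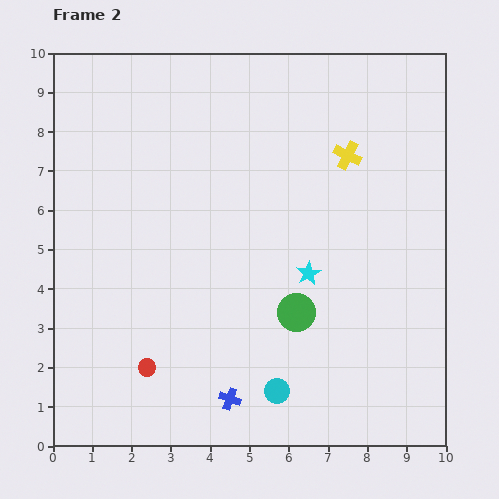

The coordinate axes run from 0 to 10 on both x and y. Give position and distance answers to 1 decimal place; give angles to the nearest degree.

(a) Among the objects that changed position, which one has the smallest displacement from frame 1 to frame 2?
the red circle

(moved 0.4)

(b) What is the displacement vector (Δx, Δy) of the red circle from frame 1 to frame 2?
(0.2, 0.4)

The red circle was at (2.2, 1.6) in frame 1 and (2.4, 2.0) in frame 2.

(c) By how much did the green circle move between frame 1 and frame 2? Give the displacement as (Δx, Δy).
(2.0, 0.9)

The green circle was at (4.2, 2.5) in frame 1 and (6.2, 3.4) in frame 2.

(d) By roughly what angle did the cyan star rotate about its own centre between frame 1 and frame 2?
20° counter-clockwise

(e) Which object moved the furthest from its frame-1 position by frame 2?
the green circle

(moved 2.2; next 1.6)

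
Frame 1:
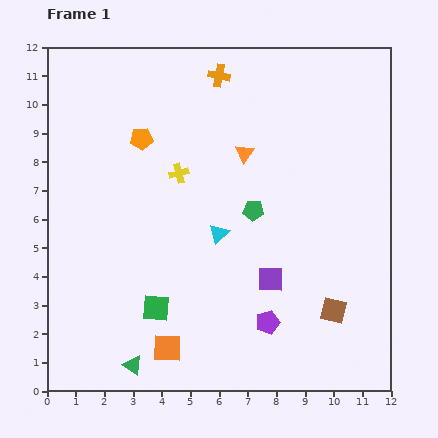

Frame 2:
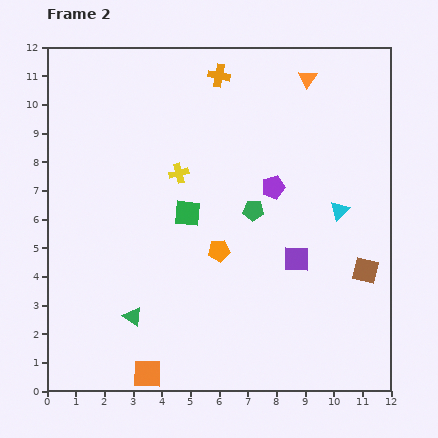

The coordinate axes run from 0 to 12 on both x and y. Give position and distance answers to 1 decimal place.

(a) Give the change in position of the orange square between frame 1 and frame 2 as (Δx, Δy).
(-0.7, -0.9)

The orange square was at (4.2, 1.5) in frame 1 and (3.5, 0.6) in frame 2.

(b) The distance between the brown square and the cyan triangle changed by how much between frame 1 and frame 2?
-2.5

Distance in frame 1: 4.8. Distance in frame 2: 2.3.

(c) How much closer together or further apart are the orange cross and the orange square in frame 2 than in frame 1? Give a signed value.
+1.0

Distance in frame 1: 9.7. Distance in frame 2: 10.7.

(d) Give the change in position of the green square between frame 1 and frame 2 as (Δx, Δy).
(1.1, 3.3)

The green square was at (3.8, 2.9) in frame 1 and (4.9, 6.2) in frame 2.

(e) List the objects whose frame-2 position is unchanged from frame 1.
the orange cross, the yellow cross, the green pentagon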